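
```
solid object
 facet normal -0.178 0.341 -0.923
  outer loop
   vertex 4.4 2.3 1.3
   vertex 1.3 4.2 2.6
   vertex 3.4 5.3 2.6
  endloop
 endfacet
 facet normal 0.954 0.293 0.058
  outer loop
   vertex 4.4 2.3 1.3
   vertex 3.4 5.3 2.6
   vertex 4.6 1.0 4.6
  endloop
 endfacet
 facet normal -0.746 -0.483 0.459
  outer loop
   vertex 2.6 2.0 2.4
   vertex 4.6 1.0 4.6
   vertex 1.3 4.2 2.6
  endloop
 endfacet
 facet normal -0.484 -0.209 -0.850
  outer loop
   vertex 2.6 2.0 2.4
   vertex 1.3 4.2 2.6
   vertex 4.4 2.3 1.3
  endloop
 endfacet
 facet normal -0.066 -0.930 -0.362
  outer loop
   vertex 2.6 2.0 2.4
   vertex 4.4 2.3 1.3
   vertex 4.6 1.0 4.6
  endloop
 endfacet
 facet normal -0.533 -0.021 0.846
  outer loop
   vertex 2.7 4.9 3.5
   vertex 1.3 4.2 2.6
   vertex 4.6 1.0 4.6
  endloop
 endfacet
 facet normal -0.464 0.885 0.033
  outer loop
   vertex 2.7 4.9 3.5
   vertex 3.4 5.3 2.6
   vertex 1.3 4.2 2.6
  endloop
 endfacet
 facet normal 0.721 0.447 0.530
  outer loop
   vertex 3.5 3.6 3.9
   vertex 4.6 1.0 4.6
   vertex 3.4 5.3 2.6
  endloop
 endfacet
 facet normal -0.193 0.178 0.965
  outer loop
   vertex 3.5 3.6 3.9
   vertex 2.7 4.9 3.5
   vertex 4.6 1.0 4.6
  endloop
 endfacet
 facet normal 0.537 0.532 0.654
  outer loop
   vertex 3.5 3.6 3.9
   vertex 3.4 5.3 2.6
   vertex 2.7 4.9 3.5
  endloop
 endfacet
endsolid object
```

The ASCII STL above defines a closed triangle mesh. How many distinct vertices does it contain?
7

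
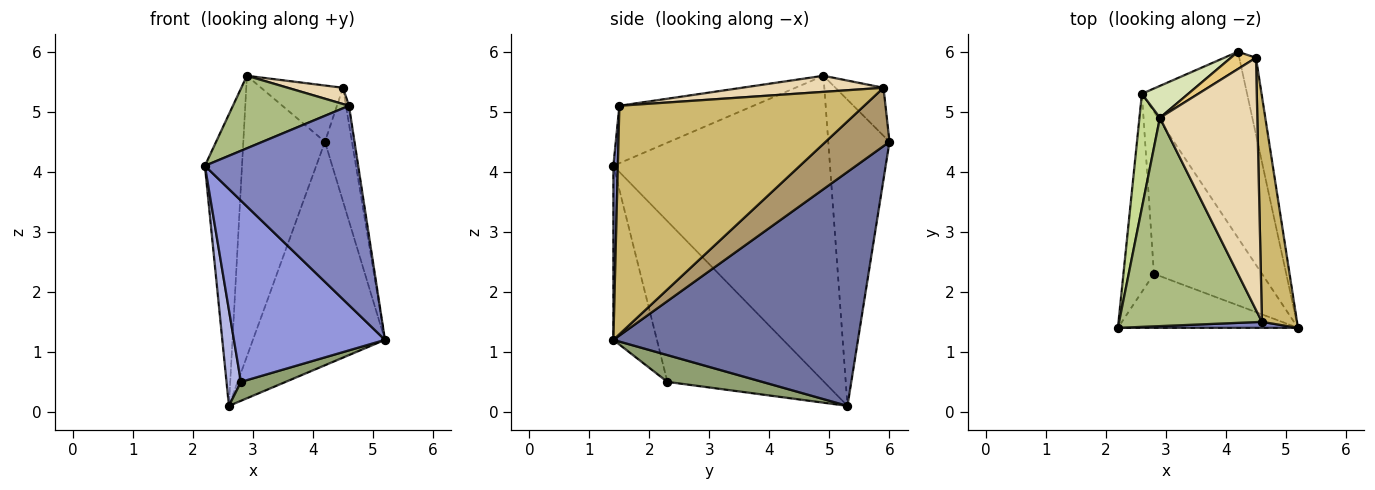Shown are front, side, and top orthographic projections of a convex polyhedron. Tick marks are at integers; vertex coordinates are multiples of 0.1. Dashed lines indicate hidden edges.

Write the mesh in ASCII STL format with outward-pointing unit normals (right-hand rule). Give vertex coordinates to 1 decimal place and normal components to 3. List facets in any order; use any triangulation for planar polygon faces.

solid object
 facet normal 0.818 0.442 -0.368
  outer loop
   vertex 2.6 5.3 0.1
   vertex 4.2 6.0 4.5
   vertex 5.2 1.4 1.2
  endloop
 endfacet
 facet normal 0.029 -0.999 0.030
  outer loop
   vertex 4.6 1.5 5.1
   vertex 2.2 1.4 4.1
   vertex 5.2 1.4 1.2
  endloop
 endfacet
 facet normal -0.266 -0.924 -0.275
  outer loop
   vertex 2.8 2.3 0.5
   vertex 5.2 1.4 1.2
   vertex 2.2 1.4 4.1
  endloop
 endfacet
 facet normal -0.979 -0.090 -0.186
  outer loop
   vertex 2.8 2.3 0.5
   vertex 2.2 1.4 4.1
   vertex 2.6 5.3 0.1
  endloop
 endfacet
 facet normal 0.239 -0.113 -0.964
  outer loop
   vertex 2.8 2.3 0.5
   vertex 2.6 5.3 0.1
   vertex 5.2 1.4 1.2
  endloop
 endfacet
 facet normal -0.355 -0.307 0.883
  outer loop
   vertex 2.9 4.9 5.6
   vertex 2.2 1.4 4.1
   vertex 4.6 1.5 5.1
  endloop
 endfacet
 facet normal -0.984 0.168 0.066
  outer loop
   vertex 2.9 4.9 5.6
   vertex 2.6 5.3 0.1
   vertex 2.2 1.4 4.1
  endloop
 endfacet
 facet normal -0.598 0.797 0.091
  outer loop
   vertex 2.9 4.9 5.6
   vertex 4.2 6.0 4.5
   vertex 2.6 5.3 0.1
  endloop
 endfacet
 facet normal 0.891 0.377 -0.255
  outer loop
   vertex 4.5 5.9 5.4
   vertex 5.2 1.4 1.2
   vertex 4.2 6.0 4.5
  endloop
 endfacet
 facet normal 0.988 0.012 0.152
  outer loop
   vertex 4.5 5.9 5.4
   vertex 4.6 1.5 5.1
   vertex 5.2 1.4 1.2
  endloop
 endfacet
 facet normal -0.489 0.834 0.256
  outer loop
   vertex 4.5 5.9 5.4
   vertex 4.2 6.0 4.5
   vertex 2.9 4.9 5.6
  endloop
 endfacet
 facet normal 0.163 -0.063 0.985
  outer loop
   vertex 4.5 5.9 5.4
   vertex 2.9 4.9 5.6
   vertex 4.6 1.5 5.1
  endloop
 endfacet
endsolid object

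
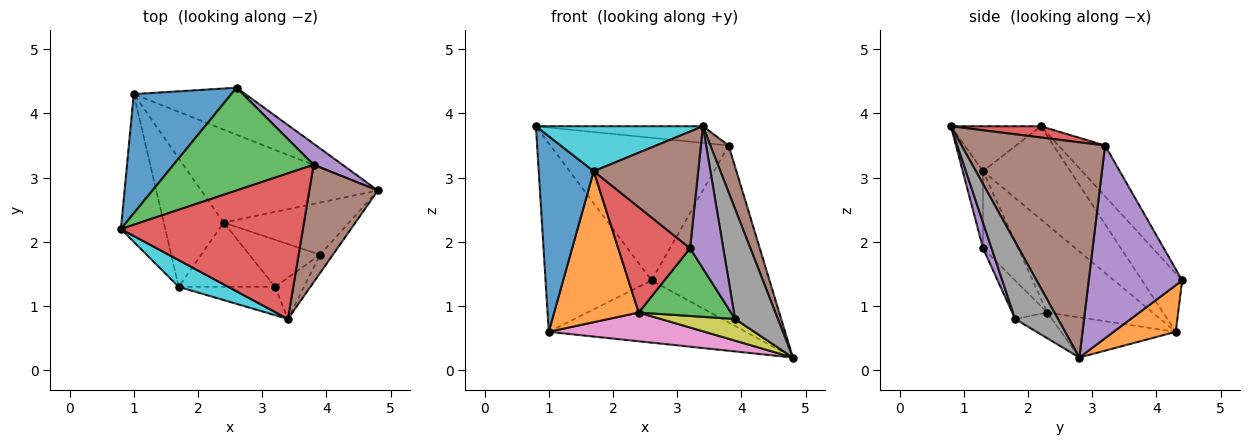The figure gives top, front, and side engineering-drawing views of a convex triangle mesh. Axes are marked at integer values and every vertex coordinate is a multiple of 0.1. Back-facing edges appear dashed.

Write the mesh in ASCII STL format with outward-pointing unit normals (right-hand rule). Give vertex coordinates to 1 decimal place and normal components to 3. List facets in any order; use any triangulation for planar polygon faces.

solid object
 facet normal -0.305 0.805 0.509
  outer loop
   vertex 1.0 4.3 0.6
   vertex 0.8 2.2 3.8
   vertex 2.6 4.4 1.4
  endloop
 endfacet
 facet normal 0.244 0.774 -0.585
  outer loop
   vertex 1.0 4.3 0.6
   vertex 2.6 4.4 1.4
   vertex 4.8 2.8 0.2
  endloop
 endfacet
 facet normal -0.207 0.794 0.572
  outer loop
   vertex 3.8 3.2 3.5
   vertex 2.6 4.4 1.4
   vertex 0.8 2.2 3.8
  endloop
 endfacet
 facet normal 0.061 0.114 0.992
  outer loop
   vertex 3.8 3.2 3.5
   vertex 0.8 2.2 3.8
   vertex 3.4 0.8 3.8
  endloop
 endfacet
 facet normal 0.618 0.781 0.093
  outer loop
   vertex 3.8 3.2 3.5
   vertex 4.8 2.8 0.2
   vertex 2.6 4.4 1.4
  endloop
 endfacet
 facet normal 0.946 -0.120 0.301
  outer loop
   vertex 3.8 3.2 3.5
   vertex 3.4 0.8 3.8
   vertex 4.8 2.8 0.2
  endloop
 endfacet
 facet normal -0.212 -0.289 -0.934
  outer loop
   vertex 2.4 2.3 0.9
   vertex 1.0 4.3 0.6
   vertex 4.8 2.8 0.2
  endloop
 endfacet
 facet normal 0.702 -0.702 -0.117
  outer loop
   vertex 3.9 1.8 0.8
   vertex 4.8 2.8 0.2
   vertex 3.4 0.8 3.8
  endloop
 endfacet
 facet normal -0.186 -0.377 -0.907
  outer loop
   vertex 3.9 1.8 0.8
   vertex 2.4 2.3 0.9
   vertex 4.8 2.8 0.2
  endloop
 endfacet
 facet normal -0.420 -0.780 0.463
  outer loop
   vertex 1.7 1.3 3.1
   vertex 3.4 0.8 3.8
   vertex 0.8 2.2 3.8
  endloop
 endfacet
 facet normal -0.785 -0.494 -0.374
  outer loop
   vertex 1.7 1.3 3.1
   vertex 0.8 2.2 3.8
   vertex 1.0 4.3 0.6
  endloop
 endfacet
 facet normal -0.688 -0.552 -0.470
  outer loop
   vertex 1.7 1.3 3.1
   vertex 1.0 4.3 0.6
   vertex 2.4 2.3 0.9
  endloop
 endfacet
 facet normal -0.298 -0.784 -0.545
  outer loop
   vertex 3.2 1.3 1.9
   vertex 2.4 2.3 0.9
   vertex 3.9 1.8 0.8
  endloop
 endfacet
 facet normal -0.384 -0.788 -0.481
  outer loop
   vertex 3.2 1.3 1.9
   vertex 1.7 1.3 3.1
   vertex 2.4 2.3 0.9
  endloop
 endfacet
 facet normal 0.241 -0.932 -0.271
  outer loop
   vertex 3.2 1.3 1.9
   vertex 3.9 1.8 0.8
   vertex 3.4 0.8 3.8
  endloop
 endfacet
 facet normal -0.185 -0.955 -0.232
  outer loop
   vertex 3.2 1.3 1.9
   vertex 3.4 0.8 3.8
   vertex 1.7 1.3 3.1
  endloop
 endfacet
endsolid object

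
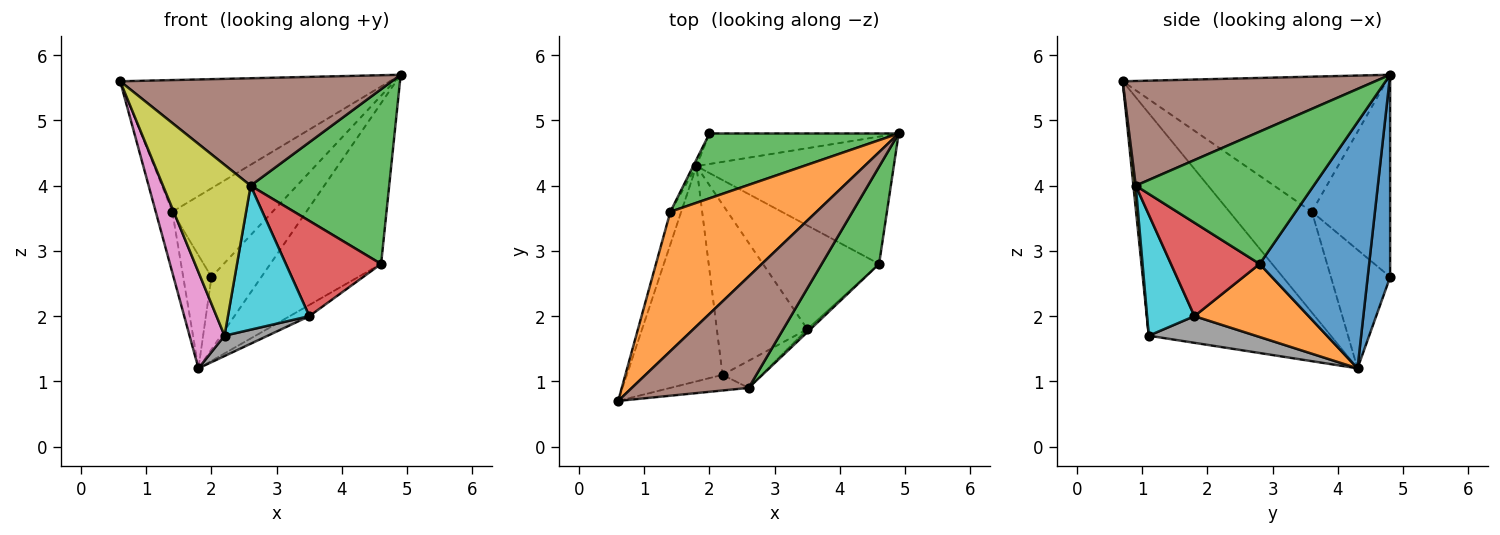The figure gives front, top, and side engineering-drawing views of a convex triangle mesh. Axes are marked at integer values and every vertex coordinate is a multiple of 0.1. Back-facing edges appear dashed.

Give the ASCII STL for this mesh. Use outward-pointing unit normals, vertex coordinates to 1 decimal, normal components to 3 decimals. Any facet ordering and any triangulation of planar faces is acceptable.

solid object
 facet normal 0.383 0.851 -0.359
  outer loop
   vertex 1.8 4.3 1.2
   vertex 2.0 4.8 2.6
   vertex 4.9 4.8 5.7
  endloop
 endfacet
 facet normal -0.558 0.570 0.604
  outer loop
   vertex 1.4 3.6 3.6
   vertex 0.6 0.7 5.6
   vertex 4.9 4.8 5.7
  endloop
 endfacet
 facet normal -0.534 0.683 0.499
  outer loop
   vertex 1.4 3.6 3.6
   vertex 4.9 4.8 5.7
   vertex 2.0 4.8 2.6
  endloop
 endfacet
 facet normal -0.975 0.196 -0.105
  outer loop
   vertex 1.4 3.6 3.6
   vertex 1.8 4.3 1.2
   vertex 0.6 0.7 5.6
  endloop
 endfacet
 facet normal -0.902 0.430 -0.025
  outer loop
   vertex 1.4 3.6 3.6
   vertex 2.0 4.8 2.6
   vertex 1.8 4.3 1.2
  endloop
 endfacet
 facet normal 0.542 -0.583 0.605
  outer loop
   vertex 2.6 0.9 4.0
   vertex 4.9 4.8 5.7
   vertex 0.6 0.7 5.6
  endloop
 endfacet
 facet normal -0.905 -0.174 -0.389
  outer loop
   vertex 2.2 1.1 1.7
   vertex 0.6 0.7 5.6
   vertex 1.8 4.3 1.2
  endloop
 endfacet
 facet normal 0.281 -0.114 -0.953
  outer loop
   vertex 2.2 1.1 1.7
   vertex 1.8 4.3 1.2
   vertex 3.5 1.8 2.0
  endloop
 endfacet
 facet normal 0.027 -0.995 -0.091
  outer loop
   vertex 2.2 1.1 1.7
   vertex 2.6 0.9 4.0
   vertex 0.6 0.7 5.6
  endloop
 endfacet
 facet normal 0.496 -0.853 -0.161
  outer loop
   vertex 2.2 1.1 1.7
   vertex 3.5 1.8 2.0
   vertex 2.6 0.9 4.0
  endloop
 endfacet
 facet normal 0.612 0.620 -0.491
  outer loop
   vertex 4.6 2.8 2.8
   vertex 1.8 4.3 1.2
   vertex 4.9 4.8 5.7
  endloop
 endfacet
 facet normal 0.530 0.091 -0.843
  outer loop
   vertex 4.6 2.8 2.8
   vertex 3.5 1.8 2.0
   vertex 1.8 4.3 1.2
  endloop
 endfacet
 facet normal 0.746 -0.581 0.324
  outer loop
   vertex 4.6 2.8 2.8
   vertex 4.9 4.8 5.7
   vertex 2.6 0.9 4.0
  endloop
 endfacet
 facet normal 0.681 -0.732 -0.023
  outer loop
   vertex 4.6 2.8 2.8
   vertex 2.6 0.9 4.0
   vertex 3.5 1.8 2.0
  endloop
 endfacet
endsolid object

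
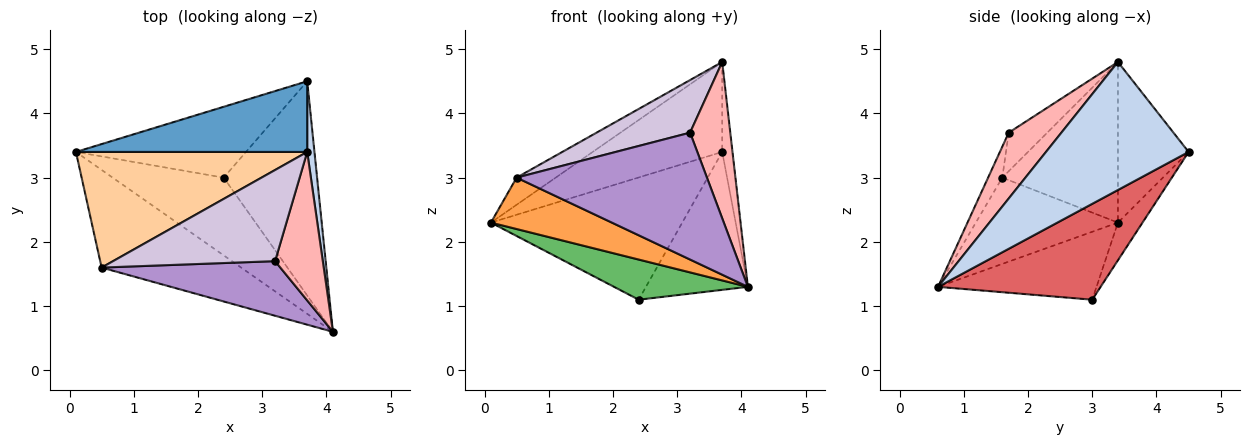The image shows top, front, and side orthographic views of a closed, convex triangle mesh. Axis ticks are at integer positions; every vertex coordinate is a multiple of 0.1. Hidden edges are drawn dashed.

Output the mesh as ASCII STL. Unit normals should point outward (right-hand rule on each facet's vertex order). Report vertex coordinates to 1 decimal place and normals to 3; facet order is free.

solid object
 facet normal -0.394 0.723 0.568
  outer loop
   vertex 3.7 3.4 4.8
   vertex 3.7 4.5 3.4
   vertex 0.1 3.4 2.3
  endloop
 endfacet
 facet normal 0.996 0.072 0.056
  outer loop
   vertex 3.7 3.4 4.8
   vertex 4.1 0.6 1.3
   vertex 3.7 4.5 3.4
  endloop
 endfacet
 facet normal -0.480 -0.409 -0.776
  outer loop
   vertex 0.5 1.6 3.0
   vertex 0.1 3.4 2.3
   vertex 4.1 0.6 1.3
  endloop
 endfacet
 facet normal -0.560 0.189 0.807
  outer loop
   vertex 0.5 1.6 3.0
   vertex 3.7 3.4 4.8
   vertex 0.1 3.4 2.3
  endloop
 endfacet
 facet normal -0.477 -0.403 -0.781
  outer loop
   vertex 2.4 3.0 1.1
   vertex 4.1 0.6 1.3
   vertex 0.1 3.4 2.3
  endloop
 endfacet
 facet normal -0.110 0.860 -0.498
  outer loop
   vertex 2.4 3.0 1.1
   vertex 0.1 3.4 2.3
   vertex 3.7 4.5 3.4
  endloop
 endfacet
 facet normal 0.653 0.410 -0.637
  outer loop
   vertex 2.4 3.0 1.1
   vertex 3.7 4.5 3.4
   vertex 4.1 0.6 1.3
  endloop
 endfacet
 facet normal 0.689 -0.526 0.499
  outer loop
   vertex 3.2 1.7 3.7
   vertex 4.1 0.6 1.3
   vertex 3.7 3.4 4.8
  endloop
 endfacet
 facet normal -0.068 -0.916 0.394
  outer loop
   vertex 3.2 1.7 3.7
   vertex 0.5 1.6 3.0
   vertex 4.1 0.6 1.3
  endloop
 endfacet
 facet normal -0.202 -0.490 0.848
  outer loop
   vertex 3.2 1.7 3.7
   vertex 3.7 3.4 4.8
   vertex 0.5 1.6 3.0
  endloop
 endfacet
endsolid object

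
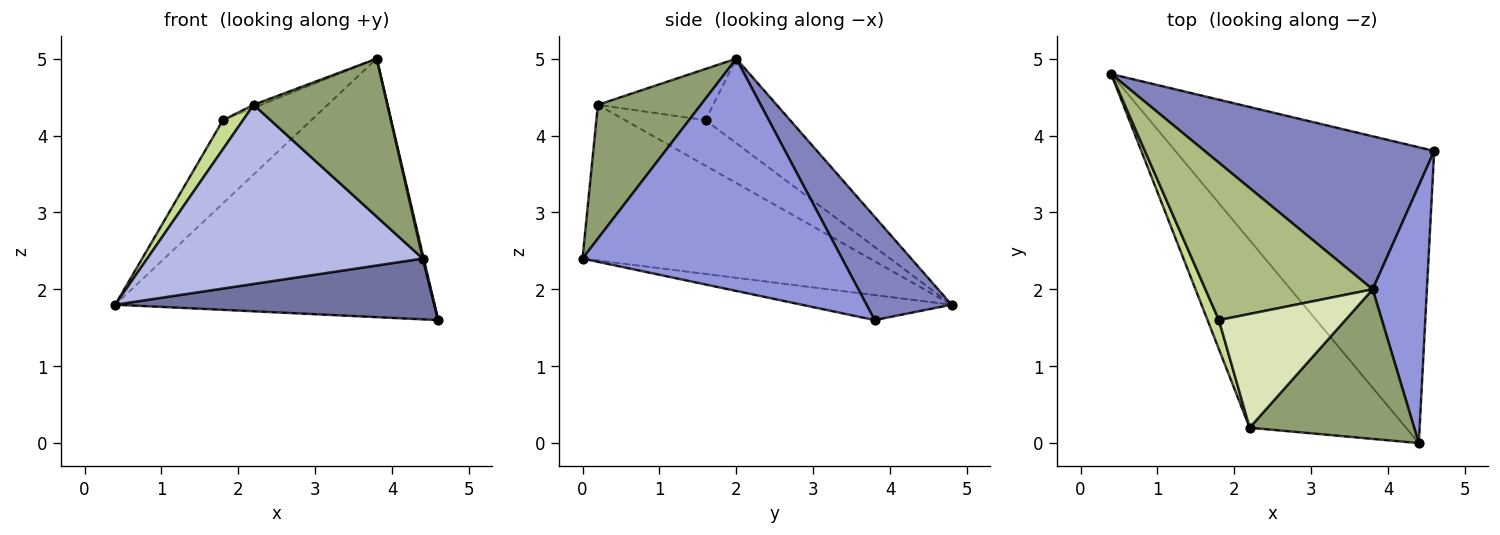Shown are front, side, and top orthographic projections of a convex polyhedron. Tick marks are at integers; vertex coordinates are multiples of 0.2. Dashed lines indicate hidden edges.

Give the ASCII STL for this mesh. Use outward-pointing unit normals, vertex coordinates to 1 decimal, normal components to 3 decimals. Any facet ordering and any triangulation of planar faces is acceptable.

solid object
 facet normal -0.094 -0.200 -0.975
  outer loop
   vertex 4.4 0.0 2.4
   vertex 0.4 4.8 1.8
   vertex 4.6 3.8 1.6
  endloop
 endfacet
 facet normal 0.223 0.839 0.497
  outer loop
   vertex 3.8 2.0 5.0
   vertex 4.6 3.8 1.6
   vertex 0.4 4.8 1.8
  endloop
 endfacet
 facet normal 0.974 -0.003 0.227
  outer loop
   vertex 3.8 2.0 5.0
   vertex 4.4 0.0 2.4
   vertex 4.6 3.8 1.6
  endloop
 endfacet
 facet normal -0.584 -0.560 -0.587
  outer loop
   vertex 2.2 0.2 4.4
   vertex 0.4 4.8 1.8
   vertex 4.4 0.0 2.4
  endloop
 endfacet
 facet normal 0.488 -0.634 0.600
  outer loop
   vertex 2.2 0.2 4.4
   vertex 4.4 0.0 2.4
   vertex 3.8 2.0 5.0
  endloop
 endfacet
 facet normal -0.408 0.427 0.807
  outer loop
   vertex 1.8 1.6 4.2
   vertex 3.8 2.0 5.0
   vertex 0.4 4.8 1.8
  endloop
 endfacet
 facet normal -0.943 -0.236 0.236
  outer loop
   vertex 1.8 1.6 4.2
   vertex 0.4 4.8 1.8
   vertex 2.2 0.2 4.4
  endloop
 endfacet
 facet normal -0.376 0.025 0.926
  outer loop
   vertex 1.8 1.6 4.2
   vertex 2.2 0.2 4.4
   vertex 3.8 2.0 5.0
  endloop
 endfacet
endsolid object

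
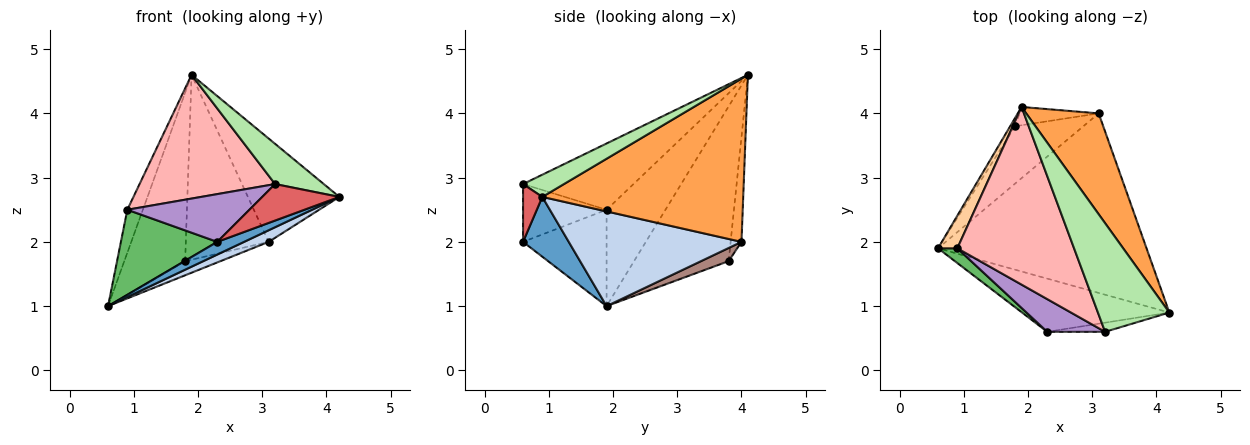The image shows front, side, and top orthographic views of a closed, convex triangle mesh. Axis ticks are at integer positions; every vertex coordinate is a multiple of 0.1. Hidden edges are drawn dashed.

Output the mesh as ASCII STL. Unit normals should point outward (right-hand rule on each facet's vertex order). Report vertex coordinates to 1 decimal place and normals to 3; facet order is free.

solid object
 facet normal 0.367 -0.216 -0.905
  outer loop
   vertex 2.3 0.6 2.0
   vertex 0.6 1.9 1.0
   vertex 4.2 0.9 2.7
  endloop
 endfacet
 facet normal 0.413 -0.059 -0.909
  outer loop
   vertex 3.1 4.0 2.0
   vertex 4.2 0.9 2.7
   vertex 0.6 1.9 1.0
  endloop
 endfacet
 facet normal 0.844 0.384 0.375
  outer loop
   vertex 3.1 4.0 2.0
   vertex 1.9 4.1 4.6
   vertex 4.2 0.9 2.7
  endloop
 endfacet
 facet normal -0.949 0.250 0.190
  outer loop
   vertex 0.9 1.9 2.5
   vertex 1.9 4.1 4.6
   vertex 0.6 1.9 1.0
  endloop
 endfacet
 facet normal -0.649 -0.749 0.130
  outer loop
   vertex 0.9 1.9 2.5
   vertex 0.6 1.9 1.0
   vertex 2.3 0.6 2.0
  endloop
 endfacet
 facet normal 0.280 -0.333 0.900
  outer loop
   vertex 3.2 0.6 2.9
   vertex 4.2 0.9 2.7
   vertex 1.9 4.1 4.6
  endloop
 endfacet
 facet normal 0.236 -0.943 -0.236
  outer loop
   vertex 3.2 0.6 2.9
   vertex 2.3 0.6 2.0
   vertex 4.2 0.9 2.7
  endloop
 endfacet
 facet normal -0.422 -0.518 0.744
  outer loop
   vertex 3.2 0.6 2.9
   vertex 1.9 4.1 4.6
   vertex 0.9 1.9 2.5
  endloop
 endfacet
 facet normal -0.492 -0.719 0.492
  outer loop
   vertex 3.2 0.6 2.9
   vertex 0.9 1.9 2.5
   vertex 2.3 0.6 2.0
  endloop
 endfacet
 facet normal -0.841 0.541 -0.027
  outer loop
   vertex 1.8 3.8 1.7
   vertex 0.6 1.9 1.0
   vertex 1.9 4.1 4.6
  endloop
 endfacet
 facet normal 0.184 0.235 -0.954
  outer loop
   vertex 1.8 3.8 1.7
   vertex 3.1 4.0 2.0
   vertex 0.6 1.9 1.0
  endloop
 endfacet
 facet normal -0.129 0.987 -0.098
  outer loop
   vertex 1.8 3.8 1.7
   vertex 1.9 4.1 4.6
   vertex 3.1 4.0 2.0
  endloop
 endfacet
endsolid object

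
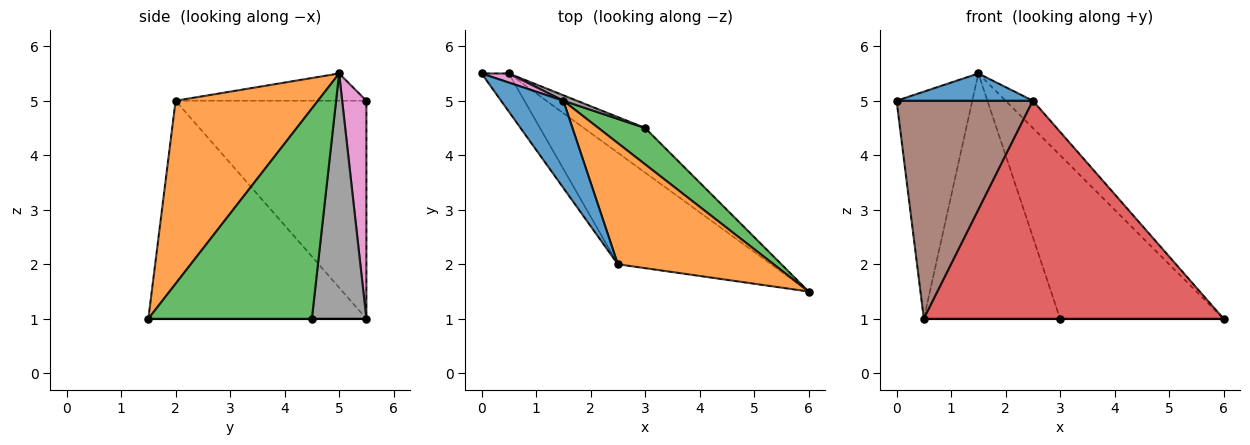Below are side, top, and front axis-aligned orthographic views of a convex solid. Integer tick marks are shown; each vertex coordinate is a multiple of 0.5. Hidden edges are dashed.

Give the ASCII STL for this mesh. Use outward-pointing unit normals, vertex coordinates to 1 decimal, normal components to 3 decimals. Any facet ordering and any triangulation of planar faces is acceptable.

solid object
 facet normal -0.385 -0.275 0.881
  outer loop
   vertex 2.5 2.0 5.0
   vertex 1.5 5.0 5.5
   vertex 0.0 5.5 5.0
  endloop
 endfacet
 facet normal 0.754 0.144 0.641
  outer loop
   vertex 2.5 2.0 5.0
   vertex 6.0 1.5 1.0
   vertex 1.5 5.0 5.5
  endloop
 endfacet
 facet normal 0.699 0.699 0.155
  outer loop
   vertex 3.0 4.5 1.0
   vertex 1.5 5.0 5.5
   vertex 6.0 1.5 1.0
  endloop
 endfacet
 facet normal -0.544 -0.747 -0.382
  outer loop
   vertex 0.5 5.5 1.0
   vertex 6.0 1.5 1.0
   vertex 2.5 2.0 5.0
  endloop
 endfacet
 facet normal 0.000 0.000 -1.000
  outer loop
   vertex 0.5 5.5 1.0
   vertex 3.0 4.5 1.0
   vertex 6.0 1.5 1.0
  endloop
 endfacet
 facet normal -0.810 -0.578 -0.101
  outer loop
   vertex 0.5 5.5 1.0
   vertex 2.5 2.0 5.0
   vertex 0.0 5.5 5.0
  endloop
 endfacet
 facet normal 0.305 0.952 0.038
  outer loop
   vertex 0.5 5.5 1.0
   vertex 0.0 5.5 5.0
   vertex 1.5 5.0 5.5
  endloop
 endfacet
 facet normal 0.371 0.928 0.021
  outer loop
   vertex 0.5 5.5 1.0
   vertex 1.5 5.0 5.5
   vertex 3.0 4.5 1.0
  endloop
 endfacet
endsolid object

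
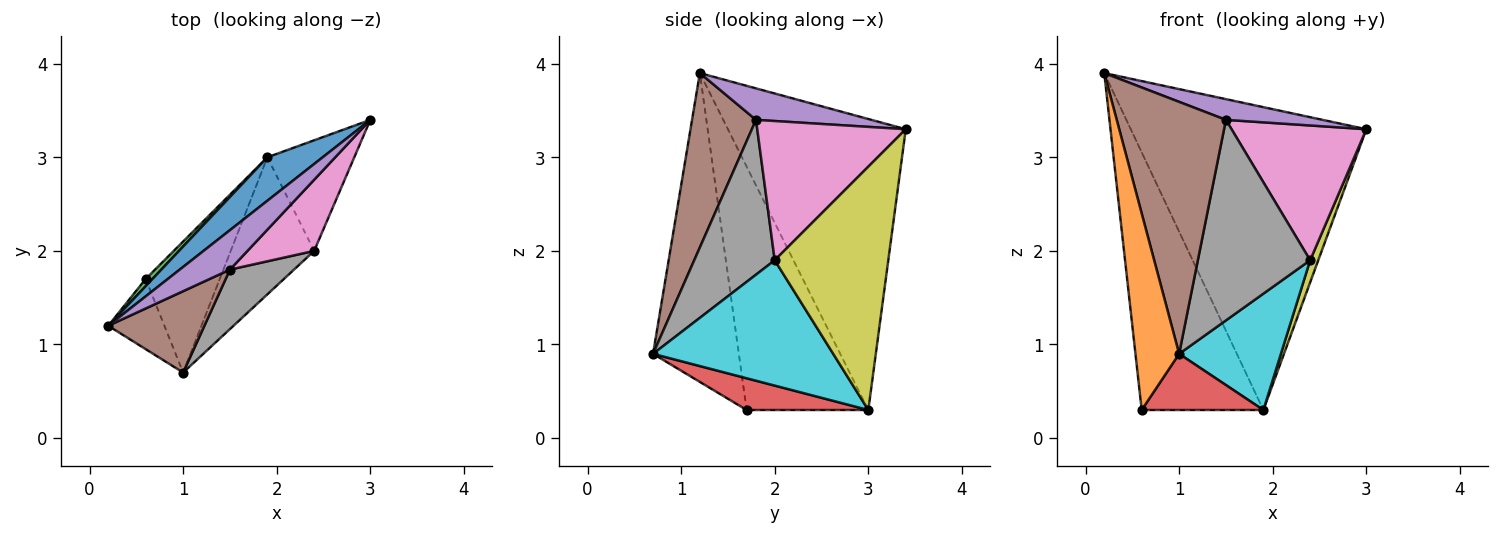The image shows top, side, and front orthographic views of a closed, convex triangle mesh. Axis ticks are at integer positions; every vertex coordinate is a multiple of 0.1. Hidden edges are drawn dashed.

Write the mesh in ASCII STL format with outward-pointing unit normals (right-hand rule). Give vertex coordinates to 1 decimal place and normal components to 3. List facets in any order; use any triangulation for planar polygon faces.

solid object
 facet normal -0.599 0.793 0.114
  outer loop
   vertex 1.9 3.0 0.3
   vertex 0.2 1.2 3.9
   vertex 3.0 3.4 3.3
  endloop
 endfacet
 facet normal -0.880 -0.448 -0.160
  outer loop
   vertex 0.6 1.7 0.3
   vertex 1.0 0.7 0.9
   vertex 0.2 1.2 3.9
  endloop
 endfacet
 facet normal -0.707 0.707 0.020
  outer loop
   vertex 0.6 1.7 0.3
   vertex 0.2 1.2 3.9
   vertex 1.9 3.0 0.3
  endloop
 endfacet
 facet normal 0.367 -0.367 -0.855
  outer loop
   vertex 0.6 1.7 0.3
   vertex 1.9 3.0 0.3
   vertex 1.0 0.7 0.9
  endloop
 endfacet
 facet normal 0.485 -0.407 0.774
  outer loop
   vertex 1.5 1.8 3.4
   vertex 3.0 3.4 3.3
   vertex 0.2 1.2 3.9
  endloop
 endfacet
 facet normal 0.487 -0.831 0.268
  outer loop
   vertex 1.5 1.8 3.4
   vertex 0.2 1.2 3.9
   vertex 1.0 0.7 0.9
  endloop
 endfacet
 facet normal 0.698 -0.633 0.334
  outer loop
   vertex 2.4 2.0 1.9
   vertex 3.0 3.4 3.3
   vertex 1.5 1.8 3.4
  endloop
 endfacet
 facet normal 0.566 -0.790 0.234
  outer loop
   vertex 2.4 2.0 1.9
   vertex 1.5 1.8 3.4
   vertex 1.0 0.7 0.9
  endloop
 endfacet
 facet normal 0.940 -0.067 -0.336
  outer loop
   vertex 2.4 2.0 1.9
   vertex 1.9 3.0 0.3
   vertex 3.0 3.4 3.3
  endloop
 endfacet
 facet normal 0.753 -0.426 -0.501
  outer loop
   vertex 2.4 2.0 1.9
   vertex 1.0 0.7 0.9
   vertex 1.9 3.0 0.3
  endloop
 endfacet
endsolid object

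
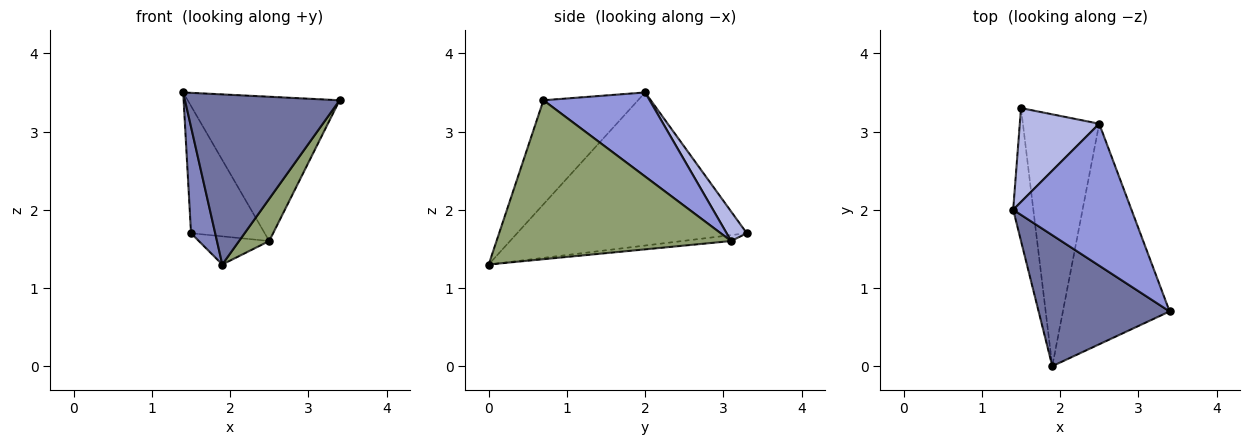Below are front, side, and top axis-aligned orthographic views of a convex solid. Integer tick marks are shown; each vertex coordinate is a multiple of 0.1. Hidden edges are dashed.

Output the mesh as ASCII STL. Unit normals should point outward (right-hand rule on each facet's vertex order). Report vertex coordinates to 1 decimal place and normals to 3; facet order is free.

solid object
 facet normal -0.436 -0.713 0.549
  outer loop
   vertex 1.9 0.0 1.3
   vertex 3.4 0.7 3.4
   vertex 1.4 2.0 3.5
  endloop
 endfacet
 facet normal -0.986 -0.104 -0.130
  outer loop
   vertex 1.5 3.3 1.7
   vertex 1.9 0.0 1.3
   vertex 1.4 2.0 3.5
  endloop
 endfacet
 facet normal 0.446 0.638 0.628
  outer loop
   vertex 2.5 3.1 1.6
   vertex 1.4 2.0 3.5
   vertex 3.4 0.7 3.4
  endloop
 endfacet
 facet normal 0.215 0.786 0.580
  outer loop
   vertex 2.5 3.1 1.6
   vertex 1.5 3.3 1.7
   vertex 1.4 2.0 3.5
  endloop
 endfacet
 facet normal 0.826 -0.106 -0.554
  outer loop
   vertex 2.5 3.1 1.6
   vertex 3.4 0.7 3.4
   vertex 1.9 0.0 1.3
  endloop
 endfacet
 facet normal -0.077 0.111 -0.991
  outer loop
   vertex 2.5 3.1 1.6
   vertex 1.9 0.0 1.3
   vertex 1.5 3.3 1.7
  endloop
 endfacet
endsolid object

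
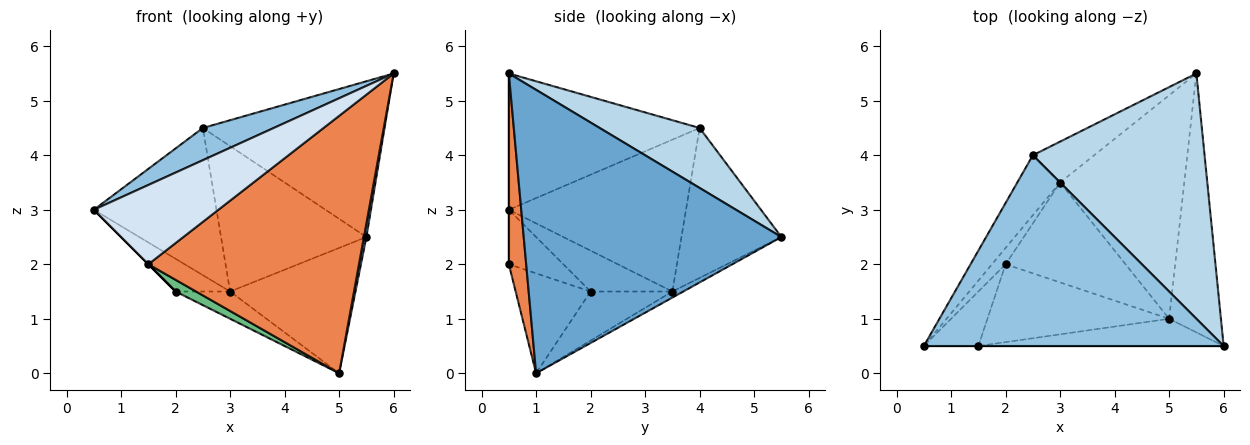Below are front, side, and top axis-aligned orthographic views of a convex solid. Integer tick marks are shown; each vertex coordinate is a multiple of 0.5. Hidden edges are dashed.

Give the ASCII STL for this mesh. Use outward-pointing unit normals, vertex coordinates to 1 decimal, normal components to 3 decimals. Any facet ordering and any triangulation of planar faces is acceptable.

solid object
 facet normal 0.984 -0.009 -0.180
  outer loop
   vertex 5.0 1.0 0.0
   vertex 5.5 5.5 2.5
   vertex 6.0 0.5 5.5
  endloop
 endfacet
 facet normal -0.409 -0.152 0.900
  outer loop
   vertex 2.5 4.0 4.5
   vertex 0.5 0.5 3.0
   vertex 6.0 0.5 5.5
  endloop
 endfacet
 facet normal 0.283 0.514 0.810
  outer loop
   vertex 2.5 4.0 4.5
   vertex 6.0 0.5 5.5
   vertex 5.5 5.5 2.5
  endloop
 endfacet
 facet normal 0.000 -1.000 0.000
  outer loop
   vertex 1.5 0.5 2.0
   vertex 6.0 0.5 5.5
   vertex 0.5 0.5 3.0
  endloop
 endfacet
 facet normal 0.082 -0.991 -0.105
  outer loop
   vertex 1.5 0.5 2.0
   vertex 5.0 1.0 0.0
   vertex 6.0 0.5 5.5
  endloop
 endfacet
 facet normal -0.043 0.489 -0.871
  outer loop
   vertex 3.0 3.5 1.5
   vertex 5.5 5.5 2.5
   vertex 5.0 1.0 0.0
  endloop
 endfacet
 facet normal -0.801 0.554 -0.226
  outer loop
   vertex 3.0 3.5 1.5
   vertex 0.5 0.5 3.0
   vertex 2.5 4.0 4.5
  endloop
 endfacet
 facet normal -0.552 0.803 -0.226
  outer loop
   vertex 3.0 3.5 1.5
   vertex 2.5 4.0 4.5
   vertex 5.5 5.5 2.5
  endloop
 endfacet
 facet normal -0.478 -0.130 -0.869
  outer loop
   vertex 2.0 2.0 1.5
   vertex 5.0 1.0 0.0
   vertex 1.5 0.5 2.0
  endloop
 endfacet
 facet normal -0.367 0.245 -0.897
  outer loop
   vertex 2.0 2.0 1.5
   vertex 3.0 3.5 1.5
   vertex 5.0 1.0 0.0
  endloop
 endfacet
 facet normal -0.707 0.000 -0.707
  outer loop
   vertex 2.0 2.0 1.5
   vertex 1.5 0.5 2.0
   vertex 0.5 0.5 3.0
  endloop
 endfacet
 facet normal -0.802 0.535 -0.267
  outer loop
   vertex 2.0 2.0 1.5
   vertex 0.5 0.5 3.0
   vertex 3.0 3.5 1.5
  endloop
 endfacet
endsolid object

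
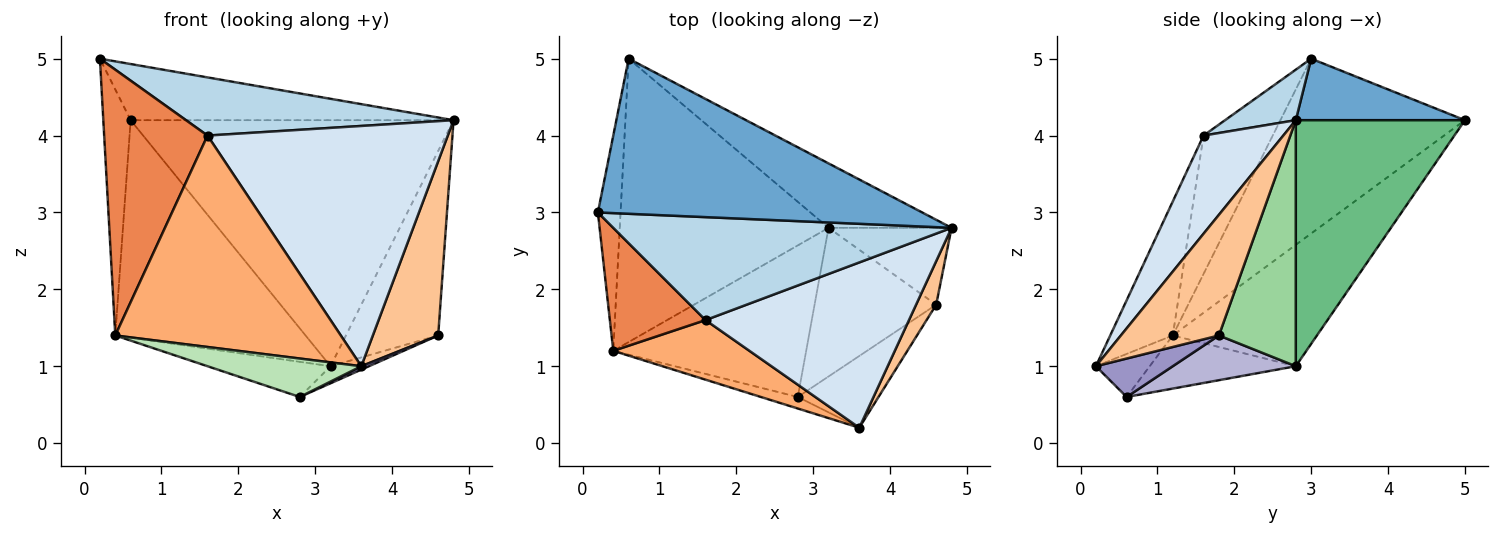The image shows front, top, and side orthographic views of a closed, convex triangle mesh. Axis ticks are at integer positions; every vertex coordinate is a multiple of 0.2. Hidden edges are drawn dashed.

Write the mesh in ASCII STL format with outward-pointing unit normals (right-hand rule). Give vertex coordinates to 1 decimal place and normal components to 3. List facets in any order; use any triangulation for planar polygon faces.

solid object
 facet normal 0.176 0.335 0.926
  outer loop
   vertex 0.6 5.0 4.2
   vertex 0.2 3.0 5.0
   vertex 4.8 2.8 4.2
  endloop
 endfacet
 facet normal -0.981 0.145 -0.127
  outer loop
   vertex 0.4 1.2 1.4
   vertex 0.2 3.0 5.0
   vertex 0.6 5.0 4.2
  endloop
 endfacet
 facet normal 0.129 -0.488 0.863
  outer loop
   vertex 1.6 1.6 4.0
   vertex 4.8 2.8 4.2
   vertex 0.2 3.0 5.0
  endloop
 endfacet
 facet normal 0.264 -0.795 0.547
  outer loop
   vertex 1.6 1.6 4.0
   vertex 3.6 0.2 1.0
   vertex 4.8 2.8 4.2
  endloop
 endfacet
 facet normal -0.519 -0.776 0.359
  outer loop
   vertex 1.6 1.6 4.0
   vertex 0.2 3.0 5.0
   vertex 0.4 1.2 1.4
  endloop
 endfacet
 facet normal -0.258 -0.930 0.262
  outer loop
   vertex 1.6 1.6 4.0
   vertex 0.4 1.2 1.4
   vertex 3.6 0.2 1.0
  endloop
 endfacet
 facet normal 0.824 -0.549 0.137
  outer loop
   vertex 4.6 1.8 1.4
   vertex 4.8 2.8 4.2
   vertex 3.6 0.2 1.0
  endloop
 endfacet
 facet normal -0.419 0.553 -0.720
  outer loop
   vertex 3.2 2.8 1.0
   vertex 0.4 1.2 1.4
   vertex 0.6 5.0 4.2
  endloop
 endfacet
 facet normal 0.452 0.863 -0.226
  outer loop
   vertex 3.2 2.8 1.0
   vertex 0.6 5.0 4.2
   vertex 4.8 2.8 4.2
  endloop
 endfacet
 facet normal 0.610 0.732 -0.305
  outer loop
   vertex 3.2 2.8 1.0
   vertex 4.8 2.8 4.2
   vertex 4.6 1.8 1.4
  endloop
 endfacet
 facet normal -0.318 -0.908 -0.272
  outer loop
   vertex 2.8 0.6 0.6
   vertex 3.6 0.2 1.0
   vertex 0.4 1.2 1.4
  endloop
 endfacet
 facet normal -0.259 0.218 -0.941
  outer loop
   vertex 2.8 0.6 0.6
   vertex 0.4 1.2 1.4
   vertex 3.2 2.8 1.0
  endloop
 endfacet
 facet normal 0.430 -0.043 -0.902
  outer loop
   vertex 2.8 0.6 0.6
   vertex 4.6 1.8 1.4
   vertex 3.6 0.2 1.0
  endloop
 endfacet
 facet normal 0.343 0.107 -0.933
  outer loop
   vertex 2.8 0.6 0.6
   vertex 3.2 2.8 1.0
   vertex 4.6 1.8 1.4
  endloop
 endfacet
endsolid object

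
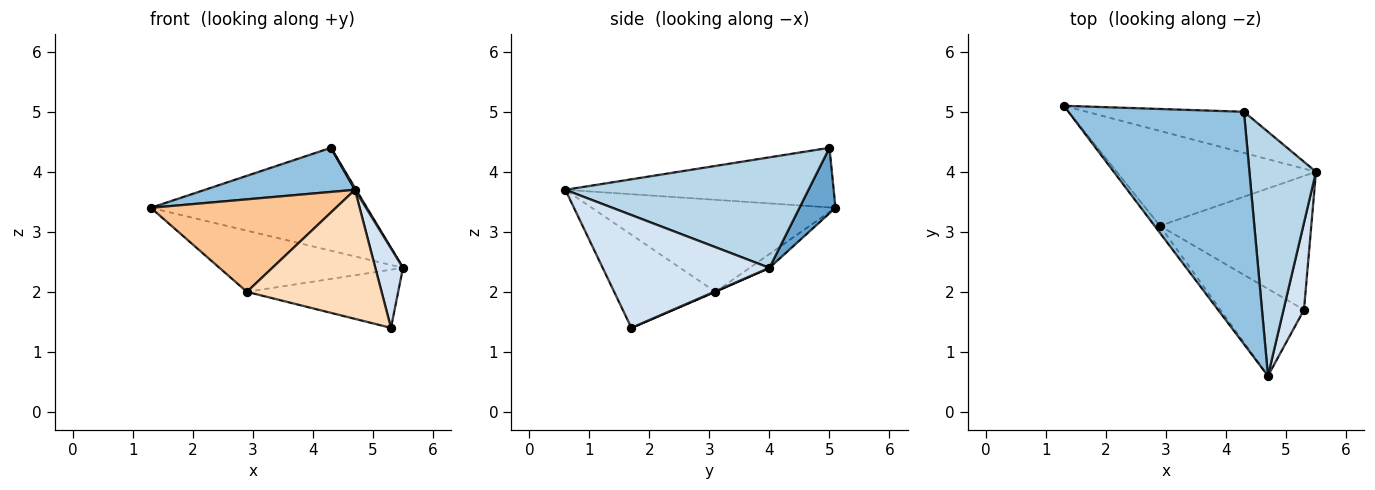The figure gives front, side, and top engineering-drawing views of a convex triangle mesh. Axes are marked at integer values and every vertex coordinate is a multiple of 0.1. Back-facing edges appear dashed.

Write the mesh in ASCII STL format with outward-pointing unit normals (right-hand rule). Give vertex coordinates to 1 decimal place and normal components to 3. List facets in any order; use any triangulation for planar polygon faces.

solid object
 facet normal 0.153 0.918 -0.367
  outer loop
   vertex 4.3 5.0 4.4
   vertex 5.5 4.0 2.4
   vertex 1.3 5.1 3.4
  endloop
 endfacet
 facet normal -0.317 -0.177 0.932
  outer loop
   vertex 4.3 5.0 4.4
   vertex 1.3 5.1 3.4
   vertex 4.7 0.6 3.7
  endloop
 endfacet
 facet normal 0.857 -0.004 0.516
  outer loop
   vertex 4.3 5.0 4.4
   vertex 4.7 0.6 3.7
   vertex 5.5 4.0 2.4
  endloop
 endfacet
 facet normal 0.971 -0.161 0.176
  outer loop
   vertex 5.3 1.7 1.4
   vertex 5.5 4.0 2.4
   vertex 4.7 0.6 3.7
  endloop
 endfacet
 facet normal -0.058 0.541 -0.839
  outer loop
   vertex 2.9 3.1 2.0
   vertex 1.3 5.1 3.4
   vertex 5.5 4.0 2.4
  endloop
 endfacet
 facet normal 0.003 0.398 -0.917
  outer loop
   vertex 2.9 3.1 2.0
   vertex 5.5 4.0 2.4
   vertex 5.3 1.7 1.4
  endloop
 endfacet
 facet normal -0.796 -0.604 -0.046
  outer loop
   vertex 2.9 3.1 2.0
   vertex 4.7 0.6 3.7
   vertex 1.3 5.1 3.4
  endloop
 endfacet
 facet normal -0.529 -0.704 -0.474
  outer loop
   vertex 2.9 3.1 2.0
   vertex 5.3 1.7 1.4
   vertex 4.7 0.6 3.7
  endloop
 endfacet
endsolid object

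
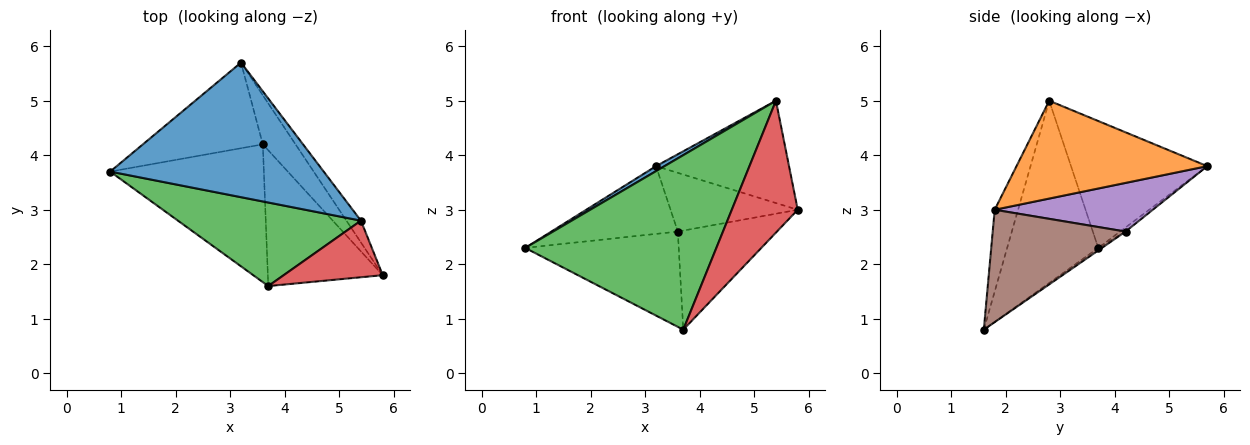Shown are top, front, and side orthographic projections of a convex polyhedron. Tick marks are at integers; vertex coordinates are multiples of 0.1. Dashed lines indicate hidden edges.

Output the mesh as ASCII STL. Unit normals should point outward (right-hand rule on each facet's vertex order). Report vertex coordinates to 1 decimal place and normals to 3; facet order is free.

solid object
 facet normal -0.511 -0.032 0.859
  outer loop
   vertex 5.4 2.8 5.0
   vertex 3.2 5.7 3.8
   vertex 0.8 3.7 2.3
  endloop
 endfacet
 facet normal 0.814 0.568 -0.121
  outer loop
   vertex 5.4 2.8 5.0
   vertex 5.8 1.8 3.0
   vertex 3.2 5.7 3.8
  endloop
 endfacet
 facet normal -0.395 -0.829 0.397
  outer loop
   vertex 3.7 1.6 0.8
   vertex 5.4 2.8 5.0
   vertex 0.8 3.7 2.3
  endloop
 endfacet
 facet normal -0.310 -0.874 0.375
  outer loop
   vertex 3.7 1.6 0.8
   vertex 5.8 1.8 3.0
   vertex 5.4 2.8 5.0
  endloop
 endfacet
 facet normal 0.690 0.555 -0.464
  outer loop
   vertex 3.6 4.2 2.6
   vertex 3.2 5.7 3.8
   vertex 5.8 1.8 3.0
  endloop
 endfacet
 facet normal 0.620 0.463 -0.634
  outer loop
   vertex 3.6 4.2 2.6
   vertex 5.8 1.8 3.0
   vertex 3.7 1.6 0.8
  endloop
 endfacet
 facet normal -0.027 0.620 -0.784
  outer loop
   vertex 3.6 4.2 2.6
   vertex 0.8 3.7 2.3
   vertex 3.2 5.7 3.8
  endloop
 endfacet
 facet normal -0.013 0.569 -0.822
  outer loop
   vertex 3.6 4.2 2.6
   vertex 3.7 1.6 0.8
   vertex 0.8 3.7 2.3
  endloop
 endfacet
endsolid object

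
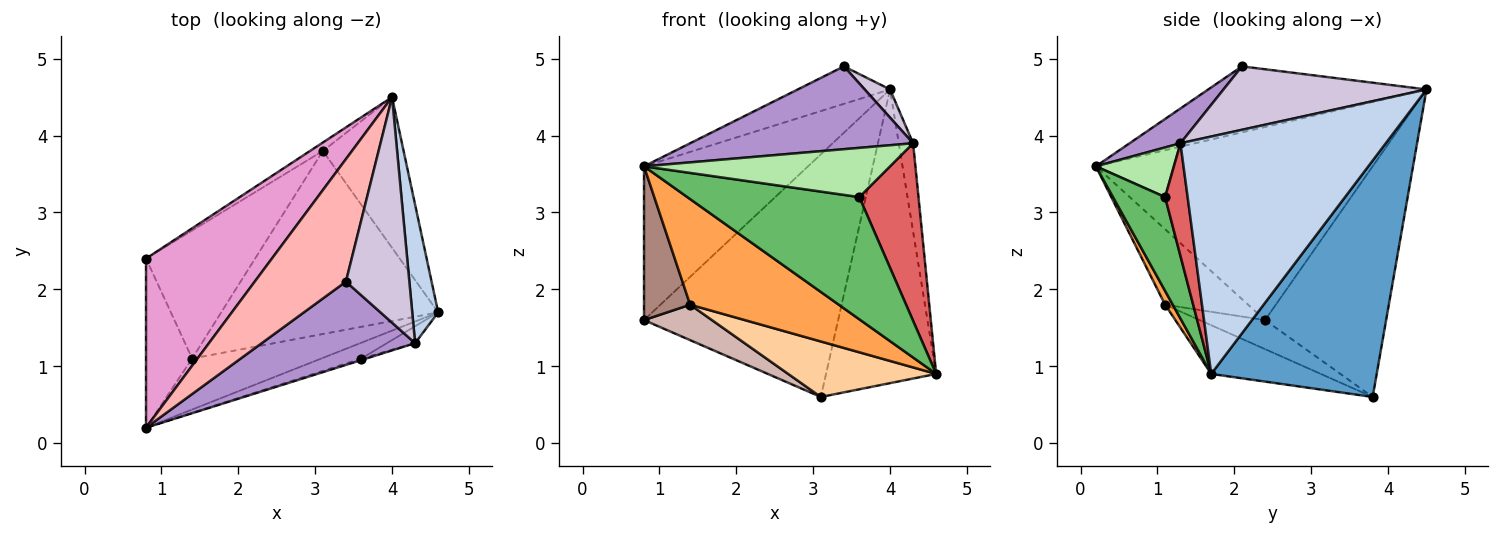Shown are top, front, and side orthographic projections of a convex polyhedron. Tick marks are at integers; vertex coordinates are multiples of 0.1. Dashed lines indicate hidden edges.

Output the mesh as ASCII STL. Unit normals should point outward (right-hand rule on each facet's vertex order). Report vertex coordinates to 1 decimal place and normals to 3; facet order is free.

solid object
 facet normal 0.801 0.533 -0.273
  outer loop
   vertex 3.1 3.8 0.6
   vertex 4.0 4.5 4.6
   vertex 4.6 1.7 0.9
  endloop
 endfacet
 facet normal 0.992 0.069 0.108
  outer loop
   vertex 4.3 1.3 3.9
   vertex 4.6 1.7 0.9
   vertex 4.0 4.5 4.6
  endloop
 endfacet
 facet normal 0.047 -0.900 -0.434
  outer loop
   vertex 1.4 1.1 1.8
   vertex 4.6 1.7 0.9
   vertex 0.8 0.2 3.6
  endloop
 endfacet
 facet normal -0.210 -0.284 -0.936
  outer loop
   vertex 1.4 1.1 1.8
   vertex 3.1 3.8 0.6
   vertex 4.6 1.7 0.9
  endloop
 endfacet
 facet normal 0.288 -0.950 -0.123
  outer loop
   vertex 3.6 1.1 3.2
   vertex 0.8 0.2 3.6
   vertex 4.6 1.7 0.9
  endloop
 endfacet
 facet normal 0.302 -0.953 -0.030
  outer loop
   vertex 3.6 1.1 3.2
   vertex 4.3 1.3 3.9
   vertex 0.8 0.2 3.6
  endloop
 endfacet
 facet normal 0.355 -0.931 -0.089
  outer loop
   vertex 3.6 1.1 3.2
   vertex 4.6 1.7 0.9
   vertex 4.3 1.3 3.9
  endloop
 endfacet
 facet normal -0.569 0.241 0.786
  outer loop
   vertex 3.4 2.1 4.9
   vertex 4.0 4.5 4.6
   vertex 0.8 0.2 3.6
  endloop
 endfacet
 facet normal 0.159 -0.696 0.700
  outer loop
   vertex 3.4 2.1 4.9
   vertex 0.8 0.2 3.6
   vertex 4.3 1.3 3.9
  endloop
 endfacet
 facet normal 0.704 -0.088 0.704
  outer loop
   vertex 3.4 2.1 4.9
   vertex 4.3 1.3 3.9
   vertex 4.0 4.5 4.6
  endloop
 endfacet
 facet normal -0.771 -0.428 -0.471
  outer loop
   vertex 0.8 2.4 1.6
   vertex 1.4 1.1 1.8
   vertex 0.8 0.2 3.6
  endloop
 endfacet
 facet normal -0.249 -0.258 -0.934
  outer loop
   vertex 0.8 2.4 1.6
   vertex 3.1 3.8 0.6
   vertex 1.4 1.1 1.8
  endloop
 endfacet
 facet normal -0.750 0.445 0.489
  outer loop
   vertex 0.8 2.4 1.6
   vertex 0.8 0.2 3.6
   vertex 4.0 4.5 4.6
  endloop
 endfacet
 facet normal -0.529 0.848 -0.029
  outer loop
   vertex 0.8 2.4 1.6
   vertex 4.0 4.5 4.6
   vertex 3.1 3.8 0.6
  endloop
 endfacet
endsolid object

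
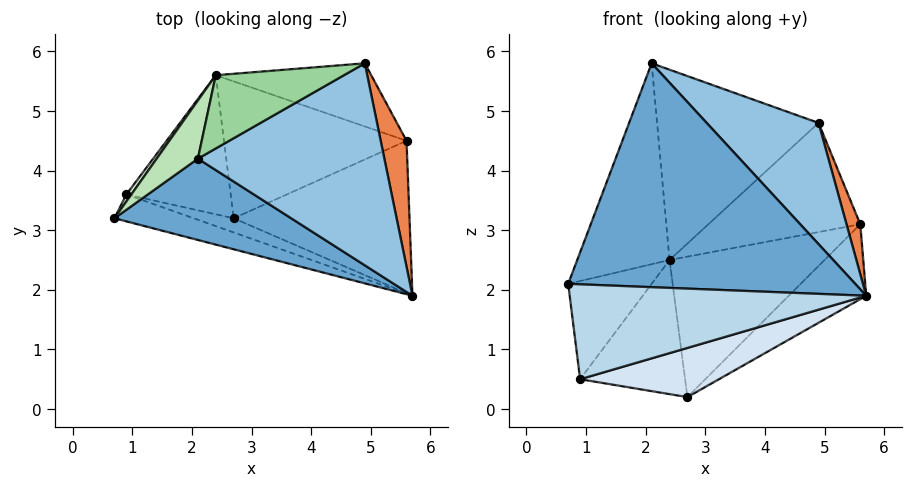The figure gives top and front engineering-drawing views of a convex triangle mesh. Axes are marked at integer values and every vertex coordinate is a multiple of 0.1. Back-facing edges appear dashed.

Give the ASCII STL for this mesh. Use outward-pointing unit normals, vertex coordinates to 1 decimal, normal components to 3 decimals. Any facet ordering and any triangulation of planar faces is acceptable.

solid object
 facet normal -0.225 -0.916 0.333
  outer loop
   vertex 2.1 4.2 5.8
   vertex 0.7 3.2 2.1
   vertex 5.7 1.9 1.9
  endloop
 endfacet
 facet normal 0.515 -0.441 0.735
  outer loop
   vertex 2.1 4.2 5.8
   vertex 5.7 1.9 1.9
   vertex 4.9 5.8 4.8
  endloop
 endfacet
 facet normal -0.253 -0.931 -0.264
  outer loop
   vertex 0.9 3.6 0.5
   vertex 5.7 1.9 1.9
   vertex 0.7 3.2 2.1
  endloop
 endfacet
 facet normal -0.251 -0.930 -0.268
  outer loop
   vertex 0.9 3.6 0.5
   vertex 2.7 3.2 0.2
   vertex 5.7 1.9 1.9
  endloop
 endfacet
 facet normal 0.844 -0.198 0.499
  outer loop
   vertex 5.6 4.5 3.1
   vertex 4.9 5.8 4.8
   vertex 5.7 1.9 1.9
  endloop
 endfacet
 facet normal 0.573 0.361 -0.735
  outer loop
   vertex 5.6 4.5 3.1
   vertex 5.7 1.9 1.9
   vertex 2.7 3.2 0.2
  endloop
 endfacet
 facet normal 0.034 0.694 -0.719
  outer loop
   vertex 2.4 5.6 2.5
   vertex 2.7 3.2 0.2
   vertex 0.9 3.6 0.5
  endloop
 endfacet
 facet normal 0.365 0.806 -0.466
  outer loop
   vertex 2.4 5.6 2.5
   vertex 4.9 5.8 4.8
   vertex 5.6 4.5 3.1
  endloop
 endfacet
 facet normal 0.353 0.670 -0.653
  outer loop
   vertex 2.4 5.6 2.5
   vertex 5.6 4.5 3.1
   vertex 2.7 3.2 0.2
  endloop
 endfacet
 facet normal -0.375 0.865 0.333
  outer loop
   vertex 2.4 5.6 2.5
   vertex 2.1 4.2 5.8
   vertex 4.9 5.8 4.8
  endloop
 endfacet
 facet normal -0.818 0.553 0.160
  outer loop
   vertex 2.4 5.6 2.5
   vertex 0.7 3.2 2.1
   vertex 2.1 4.2 5.8
  endloop
 endfacet
 facet normal -0.819 0.573 0.041
  outer loop
   vertex 2.4 5.6 2.5
   vertex 0.9 3.6 0.5
   vertex 0.7 3.2 2.1
  endloop
 endfacet
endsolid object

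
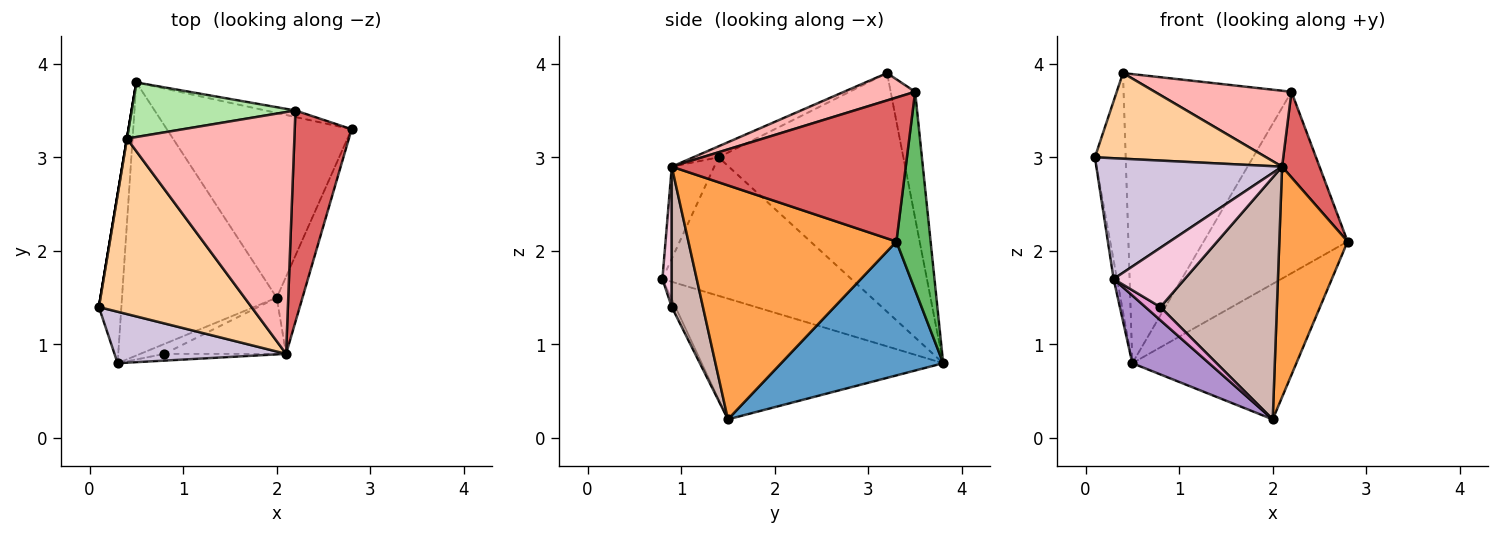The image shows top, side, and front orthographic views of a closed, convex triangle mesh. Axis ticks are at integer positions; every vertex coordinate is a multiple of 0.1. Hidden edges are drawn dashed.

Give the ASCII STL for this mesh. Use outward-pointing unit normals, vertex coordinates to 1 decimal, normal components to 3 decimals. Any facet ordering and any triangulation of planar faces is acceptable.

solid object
 facet normal 0.505 0.511 -0.696
  outer loop
   vertex 2.0 1.5 0.2
   vertex 0.5 3.8 0.8
   vertex 2.8 3.3 2.1
  endloop
 endfacet
 facet normal -0.986 0.164 0.000
  outer loop
   vertex 0.4 3.2 3.9
   vertex 0.5 3.8 0.8
   vertex 0.1 1.4 3.0
  endloop
 endfacet
 facet normal 0.945 -0.310 -0.104
  outer loop
   vertex 2.1 0.9 2.9
   vertex 2.0 1.5 0.2
   vertex 2.8 3.3 2.1
  endloop
 endfacet
 facet normal -0.065 -0.438 0.897
  outer loop
   vertex 2.1 0.9 2.9
   vertex 0.4 3.2 3.9
   vertex 0.1 1.4 3.0
  endloop
 endfacet
 facet normal 0.231 0.972 -0.035
  outer loop
   vertex 2.2 3.5 3.7
   vertex 2.8 3.3 2.1
   vertex 0.5 3.8 0.8
  endloop
 endfacet
 facet normal -0.142 0.973 0.184
  outer loop
   vertex 2.2 3.5 3.7
   vertex 0.5 3.8 0.8
   vertex 0.4 3.2 3.9
  endloop
 endfacet
 facet normal 0.920 -0.147 0.363
  outer loop
   vertex 2.2 3.5 3.7
   vertex 2.1 0.9 2.9
   vertex 2.8 3.3 2.1
  endloop
 endfacet
 facet normal 0.154 -0.296 0.943
  outer loop
   vertex 2.2 3.5 3.7
   vertex 0.4 3.2 3.9
   vertex 2.1 0.9 2.9
  endloop
 endfacet
 facet normal -0.604 -0.192 -0.774
  outer loop
   vertex 0.3 0.8 1.7
   vertex 0.5 3.8 0.8
   vertex 2.0 1.5 0.2
  endloop
 endfacet
 facet normal -0.206 -0.900 0.384
  outer loop
   vertex 0.3 0.8 1.7
   vertex 2.1 0.9 2.9
   vertex 0.1 1.4 3.0
  endloop
 endfacet
 facet normal -0.987 0.018 -0.160
  outer loop
   vertex 0.3 0.8 1.7
   vertex 0.1 1.4 3.0
   vertex 0.5 3.8 0.8
  endloop
 endfacet
 facet normal 0.252 -0.943 -0.219
  outer loop
   vertex 0.8 0.9 1.4
   vertex 2.0 1.5 0.2
   vertex 2.1 0.9 2.9
  endloop
 endfacet
 facet normal -0.196 -0.784 -0.588
  outer loop
   vertex 0.8 0.9 1.4
   vertex 0.3 0.8 1.7
   vertex 2.0 1.5 0.2
  endloop
 endfacet
 facet normal 0.130 -0.985 -0.112
  outer loop
   vertex 0.8 0.9 1.4
   vertex 2.1 0.9 2.9
   vertex 0.3 0.8 1.7
  endloop
 endfacet
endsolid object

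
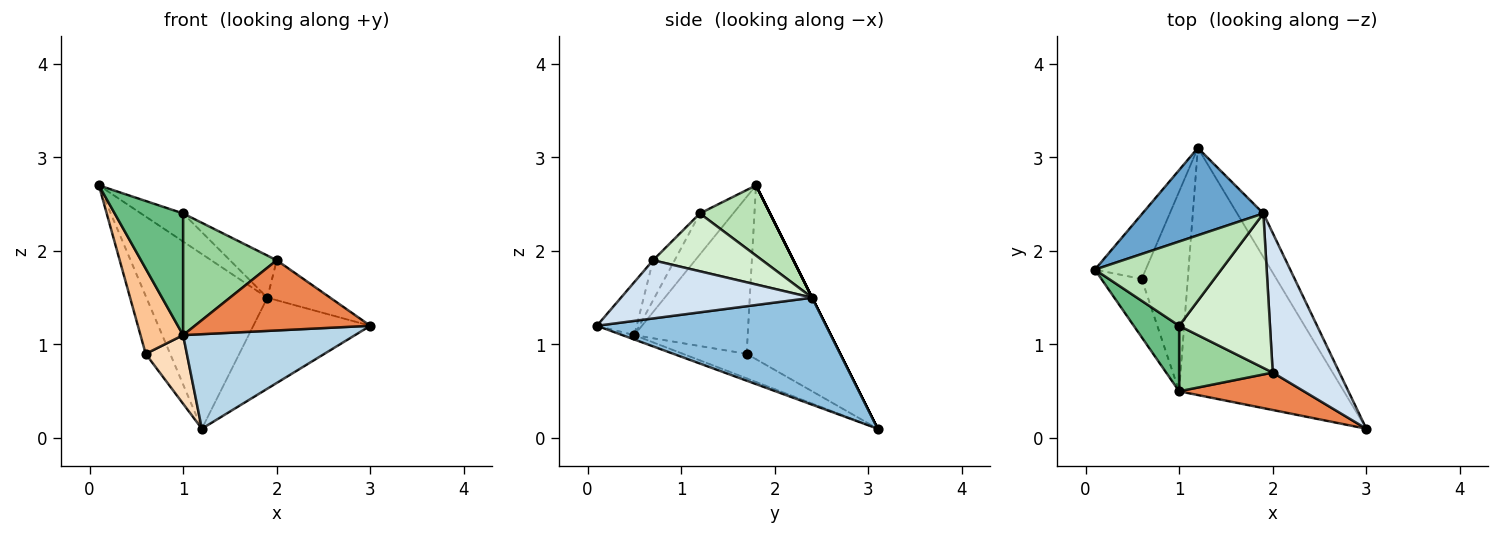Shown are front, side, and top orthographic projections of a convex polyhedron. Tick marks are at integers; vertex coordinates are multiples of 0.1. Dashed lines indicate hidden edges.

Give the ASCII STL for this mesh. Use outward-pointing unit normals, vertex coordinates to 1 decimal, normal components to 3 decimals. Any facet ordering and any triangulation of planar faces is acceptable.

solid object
 facet normal 0.000 0.894 0.447
  outer loop
   vertex 1.9 2.4 1.5
   vertex 1.2 3.1 0.1
   vertex 0.1 1.8 2.7
  endloop
 endfacet
 facet normal 0.870 0.444 -0.213
  outer loop
   vertex 1.9 2.4 1.5
   vertex 3.0 0.1 1.2
   vertex 1.2 3.1 0.1
  endloop
 endfacet
 facet normal -0.025 -0.357 -0.934
  outer loop
   vertex 1.0 0.5 1.1
   vertex 1.2 3.1 0.1
   vertex 3.0 0.1 1.2
  endloop
 endfacet
 facet normal 0.642 0.211 0.737
  outer loop
   vertex 2.0 0.7 1.9
   vertex 3.0 0.1 1.2
   vertex 1.9 2.4 1.5
  endloop
 endfacet
 facet normal -0.196 -0.865 0.461
  outer loop
   vertex 2.0 0.7 1.9
   vertex 1.0 0.5 1.1
   vertex 3.0 0.1 1.2
  endloop
 endfacet
 facet normal -0.931 0.243 -0.272
  outer loop
   vertex 0.6 1.7 0.9
   vertex 0.1 1.8 2.7
   vertex 1.2 3.1 0.1
  endloop
 endfacet
 facet normal -0.910 -0.342 -0.234
  outer loop
   vertex 0.6 1.7 0.9
   vertex 1.0 0.5 1.1
   vertex 0.1 1.8 2.7
  endloop
 endfacet
 facet normal -0.449 -0.290 -0.845
  outer loop
   vertex 0.6 1.7 0.9
   vertex 1.2 3.1 0.1
   vertex 1.0 0.5 1.1
  endloop
 endfacet
 facet normal -0.394 -0.809 0.436
  outer loop
   vertex 1.0 1.2 2.4
   vertex 0.1 1.8 2.7
   vertex 1.0 0.5 1.1
  endloop
 endfacet
 facet normal -0.199 -0.863 0.465
  outer loop
   vertex 1.0 1.2 2.4
   vertex 1.0 0.5 1.1
   vertex 2.0 0.7 1.9
  endloop
 endfacet
 facet normal 0.466 0.280 0.839
  outer loop
   vertex 1.0 1.2 2.4
   vertex 1.9 2.4 1.5
   vertex 0.1 1.8 2.7
  endloop
 endfacet
 facet normal 0.523 0.224 0.822
  outer loop
   vertex 1.0 1.2 2.4
   vertex 2.0 0.7 1.9
   vertex 1.9 2.4 1.5
  endloop
 endfacet
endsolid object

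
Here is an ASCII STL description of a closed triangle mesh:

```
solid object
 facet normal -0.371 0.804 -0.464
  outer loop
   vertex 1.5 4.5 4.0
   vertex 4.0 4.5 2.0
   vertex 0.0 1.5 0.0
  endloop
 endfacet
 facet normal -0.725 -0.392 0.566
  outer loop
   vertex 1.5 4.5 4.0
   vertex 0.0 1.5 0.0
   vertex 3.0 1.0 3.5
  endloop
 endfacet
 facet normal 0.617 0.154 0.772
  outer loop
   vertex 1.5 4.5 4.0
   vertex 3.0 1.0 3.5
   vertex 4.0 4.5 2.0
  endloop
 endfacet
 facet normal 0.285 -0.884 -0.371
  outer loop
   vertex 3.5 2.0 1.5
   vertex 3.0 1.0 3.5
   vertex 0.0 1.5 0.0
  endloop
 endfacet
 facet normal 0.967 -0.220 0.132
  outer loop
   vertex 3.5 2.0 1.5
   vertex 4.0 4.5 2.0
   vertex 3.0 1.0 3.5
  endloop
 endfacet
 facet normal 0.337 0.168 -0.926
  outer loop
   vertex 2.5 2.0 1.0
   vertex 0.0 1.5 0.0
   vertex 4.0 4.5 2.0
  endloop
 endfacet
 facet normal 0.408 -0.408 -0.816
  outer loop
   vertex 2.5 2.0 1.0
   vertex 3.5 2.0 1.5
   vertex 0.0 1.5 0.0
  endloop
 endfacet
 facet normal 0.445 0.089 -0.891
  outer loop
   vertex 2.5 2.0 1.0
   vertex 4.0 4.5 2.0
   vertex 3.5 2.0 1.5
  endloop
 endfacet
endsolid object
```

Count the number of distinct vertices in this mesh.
6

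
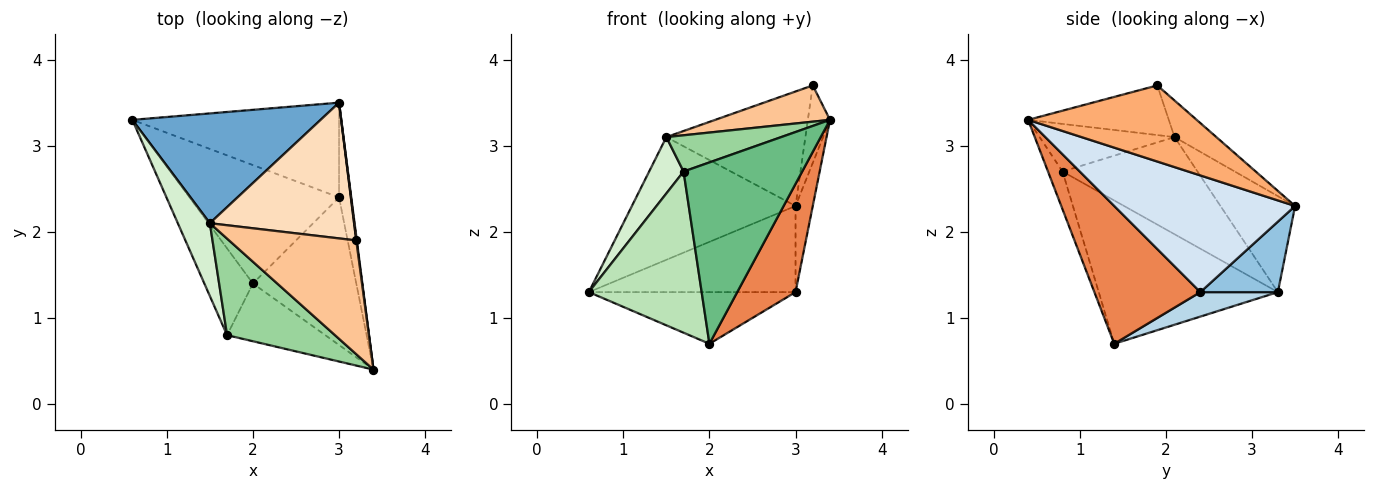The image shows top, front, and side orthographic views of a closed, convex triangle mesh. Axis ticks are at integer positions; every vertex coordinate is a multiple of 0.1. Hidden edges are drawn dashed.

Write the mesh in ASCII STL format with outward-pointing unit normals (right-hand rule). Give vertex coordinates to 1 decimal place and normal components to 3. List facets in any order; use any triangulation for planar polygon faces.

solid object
 facet normal -0.322 0.706 0.631
  outer loop
   vertex 1.5 2.1 3.1
   vertex 3.0 3.5 2.3
   vertex 0.6 3.3 1.3
  endloop
 endfacet
 facet normal 0.245 0.652 -0.717
  outer loop
   vertex 3.0 2.4 1.3
   vertex 0.6 3.3 1.3
   vertex 3.0 3.5 2.3
  endloop
 endfacet
 facet normal 0.148 0.396 -0.906
  outer loop
   vertex 3.0 2.4 1.3
   vertex 2.0 1.4 0.7
   vertex 0.6 3.3 1.3
  endloop
 endfacet
 facet normal 0.990 0.094 -0.104
  outer loop
   vertex 3.0 2.4 1.3
   vertex 3.0 3.5 2.3
   vertex 3.4 0.4 3.3
  endloop
 endfacet
 facet normal 0.732 -0.403 -0.549
  outer loop
   vertex 3.0 2.4 1.3
   vertex 3.4 0.4 3.3
   vertex 2.0 1.4 0.7
  endloop
 endfacet
 facet normal 0.991 0.130 0.007
  outer loop
   vertex 3.2 1.9 3.7
   vertex 3.4 0.4 3.3
   vertex 3.0 3.5 2.3
  endloop
 endfacet
 facet normal -0.349 -0.285 0.893
  outer loop
   vertex 3.2 1.9 3.7
   vertex 1.5 2.1 3.1
   vertex 3.4 0.4 3.3
  endloop
 endfacet
 facet normal -0.190 0.633 0.750
  outer loop
   vertex 3.2 1.9 3.7
   vertex 3.0 3.5 2.3
   vertex 1.5 2.1 3.1
  endloop
 endfacet
 facet normal -0.116 -0.946 -0.301
  outer loop
   vertex 1.7 0.8 2.7
   vertex 2.0 1.4 0.7
   vertex 3.4 0.4 3.3
  endloop
 endfacet
 facet normal -0.382 -0.325 0.865
  outer loop
   vertex 1.7 0.8 2.7
   vertex 3.4 0.4 3.3
   vertex 1.5 2.1 3.1
  endloop
 endfacet
 facet normal -0.813 -0.512 -0.276
  outer loop
   vertex 1.7 0.8 2.7
   vertex 0.6 3.3 1.3
   vertex 2.0 1.4 0.7
  endloop
 endfacet
 facet normal -0.923 -0.236 0.304
  outer loop
   vertex 1.7 0.8 2.7
   vertex 1.5 2.1 3.1
   vertex 0.6 3.3 1.3
  endloop
 endfacet
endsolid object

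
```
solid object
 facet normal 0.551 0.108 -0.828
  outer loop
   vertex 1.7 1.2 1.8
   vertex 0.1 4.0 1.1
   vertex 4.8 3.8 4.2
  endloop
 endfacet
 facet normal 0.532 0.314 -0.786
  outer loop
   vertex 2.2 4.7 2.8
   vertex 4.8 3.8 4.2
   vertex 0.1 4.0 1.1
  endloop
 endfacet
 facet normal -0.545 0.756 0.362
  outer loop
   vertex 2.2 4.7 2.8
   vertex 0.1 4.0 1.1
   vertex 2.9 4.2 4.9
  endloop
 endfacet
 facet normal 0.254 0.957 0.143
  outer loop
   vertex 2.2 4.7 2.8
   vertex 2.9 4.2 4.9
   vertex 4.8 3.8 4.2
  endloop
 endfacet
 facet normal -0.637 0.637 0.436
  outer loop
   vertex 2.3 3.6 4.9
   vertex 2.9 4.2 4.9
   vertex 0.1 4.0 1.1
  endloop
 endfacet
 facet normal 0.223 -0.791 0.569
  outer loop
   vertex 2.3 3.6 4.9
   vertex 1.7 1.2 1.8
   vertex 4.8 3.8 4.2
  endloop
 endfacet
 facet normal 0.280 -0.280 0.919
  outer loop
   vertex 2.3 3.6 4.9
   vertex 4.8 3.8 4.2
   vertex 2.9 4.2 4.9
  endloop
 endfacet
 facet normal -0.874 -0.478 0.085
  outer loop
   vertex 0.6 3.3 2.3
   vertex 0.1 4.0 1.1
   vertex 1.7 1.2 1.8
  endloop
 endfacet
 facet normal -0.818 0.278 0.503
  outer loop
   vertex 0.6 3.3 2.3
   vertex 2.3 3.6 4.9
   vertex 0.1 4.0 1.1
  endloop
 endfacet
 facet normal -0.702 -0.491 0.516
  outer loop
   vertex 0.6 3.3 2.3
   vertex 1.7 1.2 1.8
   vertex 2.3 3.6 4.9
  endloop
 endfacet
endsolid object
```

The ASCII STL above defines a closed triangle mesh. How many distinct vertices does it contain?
7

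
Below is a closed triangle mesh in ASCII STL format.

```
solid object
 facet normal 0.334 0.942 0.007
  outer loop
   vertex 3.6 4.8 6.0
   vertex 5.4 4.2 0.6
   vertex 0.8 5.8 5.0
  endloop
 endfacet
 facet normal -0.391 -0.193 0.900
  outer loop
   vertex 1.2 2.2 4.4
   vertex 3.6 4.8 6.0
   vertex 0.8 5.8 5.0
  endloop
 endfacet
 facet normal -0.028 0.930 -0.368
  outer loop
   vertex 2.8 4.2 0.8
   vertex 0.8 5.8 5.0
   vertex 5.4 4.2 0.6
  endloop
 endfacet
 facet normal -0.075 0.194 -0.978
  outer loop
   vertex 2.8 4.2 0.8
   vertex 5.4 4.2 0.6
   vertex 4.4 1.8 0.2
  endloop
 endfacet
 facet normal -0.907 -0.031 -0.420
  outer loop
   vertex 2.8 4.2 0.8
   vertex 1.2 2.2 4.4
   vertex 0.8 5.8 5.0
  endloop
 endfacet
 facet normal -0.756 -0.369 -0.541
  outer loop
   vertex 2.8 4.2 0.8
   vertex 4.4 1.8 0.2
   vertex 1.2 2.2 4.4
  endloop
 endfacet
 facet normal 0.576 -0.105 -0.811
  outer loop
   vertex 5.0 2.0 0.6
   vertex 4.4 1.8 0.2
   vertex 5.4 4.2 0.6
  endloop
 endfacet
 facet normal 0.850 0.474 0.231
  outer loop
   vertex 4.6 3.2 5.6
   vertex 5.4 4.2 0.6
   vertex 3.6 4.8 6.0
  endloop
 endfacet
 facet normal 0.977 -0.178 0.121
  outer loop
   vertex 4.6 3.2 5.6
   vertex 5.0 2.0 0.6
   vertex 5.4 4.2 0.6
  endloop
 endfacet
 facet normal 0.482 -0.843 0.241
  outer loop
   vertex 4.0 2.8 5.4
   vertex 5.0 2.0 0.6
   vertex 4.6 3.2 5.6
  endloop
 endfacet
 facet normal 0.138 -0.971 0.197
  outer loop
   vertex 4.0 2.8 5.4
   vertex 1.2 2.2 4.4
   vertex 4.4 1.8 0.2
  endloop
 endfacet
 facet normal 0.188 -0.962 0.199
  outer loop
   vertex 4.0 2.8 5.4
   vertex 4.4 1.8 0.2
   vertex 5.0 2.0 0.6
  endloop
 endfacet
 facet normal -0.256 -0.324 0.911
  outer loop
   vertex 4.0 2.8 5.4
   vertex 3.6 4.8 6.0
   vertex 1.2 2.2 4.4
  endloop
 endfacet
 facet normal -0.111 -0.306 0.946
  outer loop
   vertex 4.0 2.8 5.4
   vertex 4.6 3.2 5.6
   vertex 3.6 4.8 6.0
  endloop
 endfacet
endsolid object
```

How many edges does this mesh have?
21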